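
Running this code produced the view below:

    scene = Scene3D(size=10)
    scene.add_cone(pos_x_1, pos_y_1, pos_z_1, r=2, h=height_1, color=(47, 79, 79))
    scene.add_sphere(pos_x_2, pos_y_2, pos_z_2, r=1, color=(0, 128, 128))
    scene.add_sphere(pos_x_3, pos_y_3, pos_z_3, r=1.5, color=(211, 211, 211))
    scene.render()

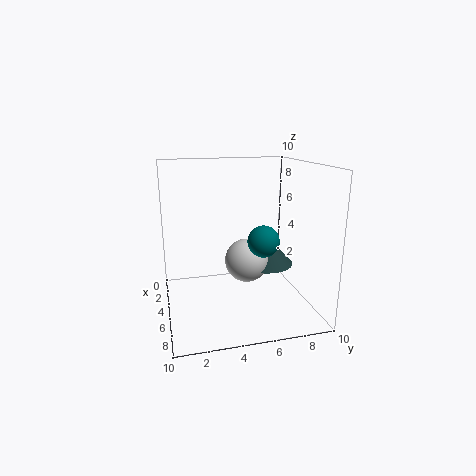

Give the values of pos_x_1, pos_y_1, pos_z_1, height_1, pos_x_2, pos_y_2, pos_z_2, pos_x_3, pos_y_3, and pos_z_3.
pos_x_1 = 5, pos_y_1 = 7, pos_z_1 = 3, height_1 = 2, pos_x_2 = 7.5, pos_y_2 = 6, pos_z_2 = 5.5, pos_x_3 = 5.5, pos_y_3 = 5.5, pos_z_3 = 3.5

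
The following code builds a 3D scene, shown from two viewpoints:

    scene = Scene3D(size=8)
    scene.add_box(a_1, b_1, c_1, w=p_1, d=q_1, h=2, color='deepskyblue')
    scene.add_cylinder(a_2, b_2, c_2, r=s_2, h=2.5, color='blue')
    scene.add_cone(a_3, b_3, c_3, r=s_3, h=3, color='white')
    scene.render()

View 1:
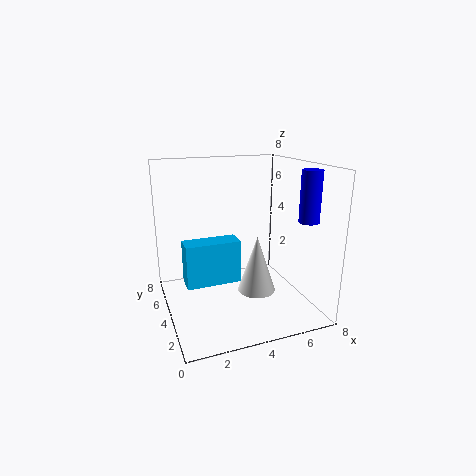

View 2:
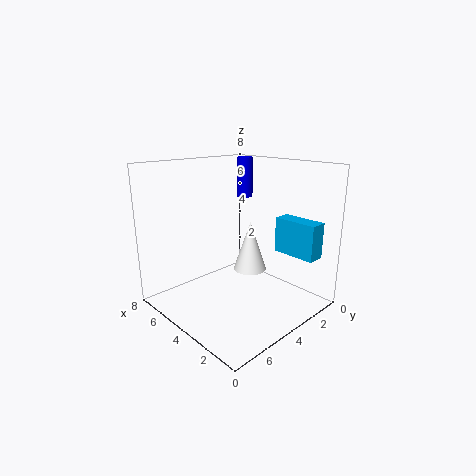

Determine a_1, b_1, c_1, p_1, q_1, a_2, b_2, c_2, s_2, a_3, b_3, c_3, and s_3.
a_1 = 0.5; b_1 = 1; c_1 = 3; p_1 = 2.5; q_1 = 1; a_2 = 6.5; b_2 = 1; c_2 = 5.5; s_2 = 0.5; a_3 = 4.5; b_3 = 2.5; c_3 = 1.5; s_3 = 1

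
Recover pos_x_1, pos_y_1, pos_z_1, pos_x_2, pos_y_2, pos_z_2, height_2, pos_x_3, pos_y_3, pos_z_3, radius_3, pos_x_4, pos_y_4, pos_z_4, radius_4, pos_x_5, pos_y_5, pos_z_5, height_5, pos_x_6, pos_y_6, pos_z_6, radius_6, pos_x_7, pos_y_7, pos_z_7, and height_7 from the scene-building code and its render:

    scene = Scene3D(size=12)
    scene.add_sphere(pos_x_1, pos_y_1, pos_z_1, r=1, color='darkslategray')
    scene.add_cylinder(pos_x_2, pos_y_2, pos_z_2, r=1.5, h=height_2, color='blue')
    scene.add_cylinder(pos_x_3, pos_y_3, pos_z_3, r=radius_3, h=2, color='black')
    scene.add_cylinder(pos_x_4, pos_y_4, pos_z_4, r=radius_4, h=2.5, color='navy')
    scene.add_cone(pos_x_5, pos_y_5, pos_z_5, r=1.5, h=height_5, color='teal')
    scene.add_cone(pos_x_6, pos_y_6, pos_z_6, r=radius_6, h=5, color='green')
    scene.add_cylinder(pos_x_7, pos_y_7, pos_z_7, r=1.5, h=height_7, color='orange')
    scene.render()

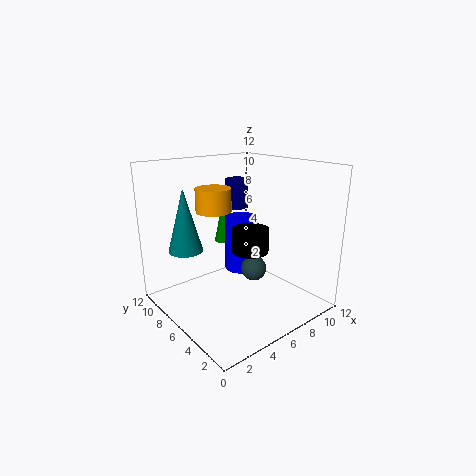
pos_x_1 = 6; pos_y_1 = 4; pos_z_1 = 4; pos_x_2 = 8; pos_y_2 = 8; pos_z_2 = 2; height_2 = 5; pos_x_3 = 6.5; pos_y_3 = 5; pos_z_3 = 5; radius_3 = 1.5; pos_x_4 = 7.5; pos_y_4 = 8; pos_z_4 = 8; radius_4 = 1; pos_x_5 = 3; pos_y_5 = 9.5; pos_z_5 = 4.5; height_5 = 5.5; pos_x_6 = 8; pos_y_6 = 10.5; pos_z_6 = 4; radius_6 = 1; pos_x_7 = 5; pos_y_7 = 8; pos_z_7 = 8; height_7 = 2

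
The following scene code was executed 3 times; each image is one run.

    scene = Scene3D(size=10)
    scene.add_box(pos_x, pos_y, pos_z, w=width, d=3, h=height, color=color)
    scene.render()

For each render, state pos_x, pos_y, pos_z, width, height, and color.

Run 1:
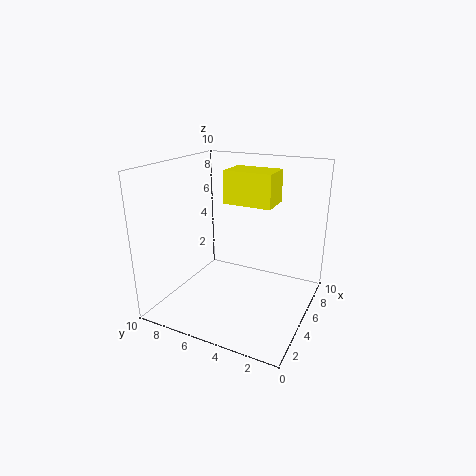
pos_x = 3; pos_y = 2; pos_z = 8; width = 2; height = 2; color = 'yellow'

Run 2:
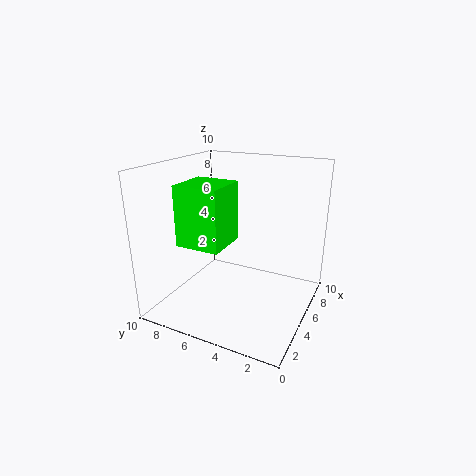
pos_x = 2; pos_y = 5; pos_z = 5; width = 3; height = 4; color = 'lime'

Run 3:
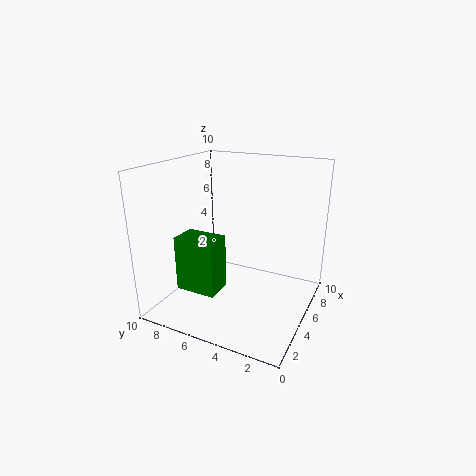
pos_x = 3; pos_y = 6; pos_z = 1; width = 2; height = 4; color = 'green'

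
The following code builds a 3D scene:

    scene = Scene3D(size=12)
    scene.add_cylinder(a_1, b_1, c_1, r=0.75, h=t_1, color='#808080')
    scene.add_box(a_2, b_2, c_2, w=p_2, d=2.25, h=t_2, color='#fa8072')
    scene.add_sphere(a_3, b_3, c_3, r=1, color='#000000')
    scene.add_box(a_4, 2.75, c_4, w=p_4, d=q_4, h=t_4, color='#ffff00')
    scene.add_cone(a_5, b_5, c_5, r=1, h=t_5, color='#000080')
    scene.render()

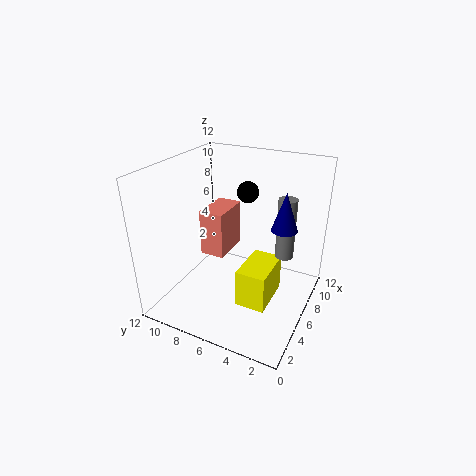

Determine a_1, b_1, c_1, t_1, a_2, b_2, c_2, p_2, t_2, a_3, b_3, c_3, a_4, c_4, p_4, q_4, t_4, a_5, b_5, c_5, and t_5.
a_1 = 7, b_1 = 2.25, c_1 = 4.75, t_1 = 5, a_2 = 6.75, b_2 = 8, c_2 = 3, p_2 = 3.75, t_2 = 4.25, a_3 = 10, b_3 = 7, c_3 = 8.5, a_4 = 4, c_4 = 0.75, p_4 = 4, q_4 = 2.5, t_4 = 3.25, a_5 = 5.75, b_5 = 2, c_5 = 7.75, t_5 = 3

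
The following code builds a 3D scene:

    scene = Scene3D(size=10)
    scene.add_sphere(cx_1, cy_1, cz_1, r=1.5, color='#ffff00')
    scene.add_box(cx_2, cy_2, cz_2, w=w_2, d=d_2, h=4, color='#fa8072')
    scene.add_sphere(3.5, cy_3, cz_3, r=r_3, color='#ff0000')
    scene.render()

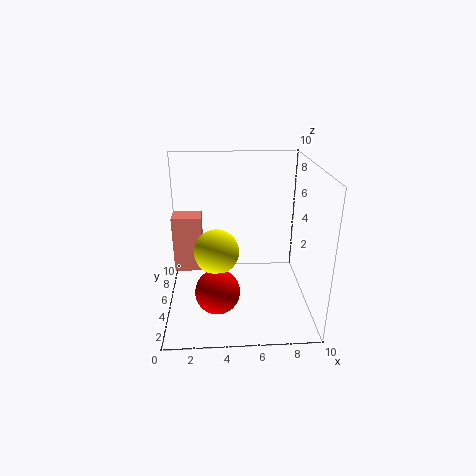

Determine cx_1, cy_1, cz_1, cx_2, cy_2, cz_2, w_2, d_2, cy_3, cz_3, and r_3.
cx_1 = 3.5; cy_1 = 4; cz_1 = 4.5; cx_2 = 0.5; cy_2 = 5; cz_2 = 2.5; w_2 = 2; d_2 = 1.5; cy_3 = 3; cz_3 = 2; r_3 = 1.5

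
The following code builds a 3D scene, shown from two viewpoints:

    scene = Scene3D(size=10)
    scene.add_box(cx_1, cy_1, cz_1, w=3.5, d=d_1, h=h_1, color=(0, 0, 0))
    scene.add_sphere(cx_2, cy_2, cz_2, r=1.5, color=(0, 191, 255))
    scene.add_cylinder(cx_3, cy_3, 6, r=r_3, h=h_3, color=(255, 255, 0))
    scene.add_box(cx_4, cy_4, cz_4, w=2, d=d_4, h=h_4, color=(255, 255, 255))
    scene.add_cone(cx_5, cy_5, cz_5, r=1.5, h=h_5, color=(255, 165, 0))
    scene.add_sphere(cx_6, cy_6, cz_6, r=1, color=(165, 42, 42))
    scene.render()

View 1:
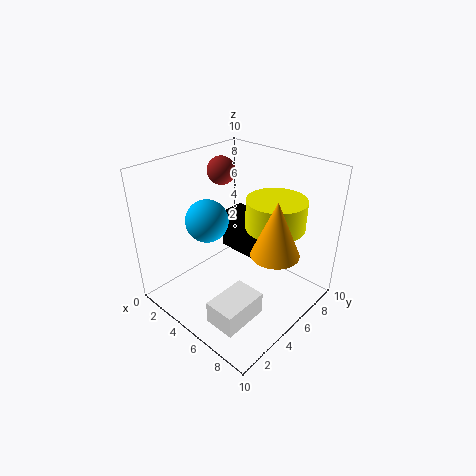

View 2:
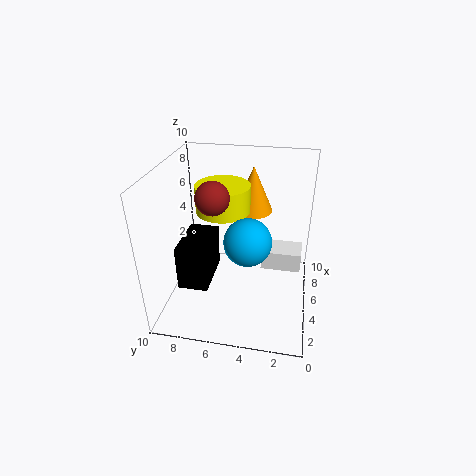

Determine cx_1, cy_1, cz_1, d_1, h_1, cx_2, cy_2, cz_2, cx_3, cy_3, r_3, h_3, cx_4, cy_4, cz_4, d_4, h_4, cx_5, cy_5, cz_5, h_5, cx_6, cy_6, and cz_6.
cx_1 = 2, cy_1 = 6.5, cz_1 = 2.5, d_1 = 2, h_1 = 3, cx_2 = 3, cy_2 = 4, cz_2 = 6, cx_3 = 7, cy_3 = 6.5, r_3 = 2, h_3 = 2, cx_4 = 6.5, cy_4 = 0.5, cz_4 = 1.5, d_4 = 3, h_4 = 1.5, cx_5 = 8.5, cy_5 = 4.5, cz_5 = 5.5, h_5 = 3.5, cx_6 = 2.5, cy_6 = 6, cz_6 = 9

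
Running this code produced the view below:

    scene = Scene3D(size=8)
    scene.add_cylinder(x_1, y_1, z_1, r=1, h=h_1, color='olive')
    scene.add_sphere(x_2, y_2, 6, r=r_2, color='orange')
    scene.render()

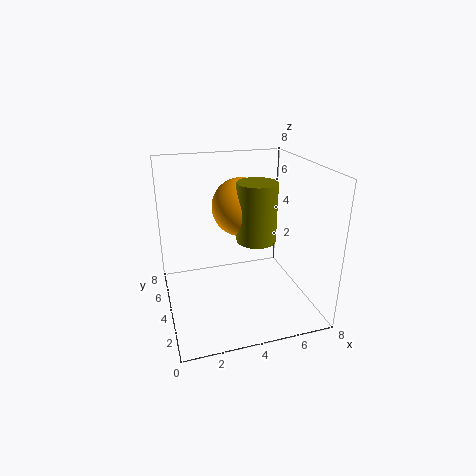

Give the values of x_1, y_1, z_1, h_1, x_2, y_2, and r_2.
x_1 = 4.5; y_1 = 2.5; z_1 = 4.5; h_1 = 3; x_2 = 4; y_2 = 3.5; r_2 = 1.5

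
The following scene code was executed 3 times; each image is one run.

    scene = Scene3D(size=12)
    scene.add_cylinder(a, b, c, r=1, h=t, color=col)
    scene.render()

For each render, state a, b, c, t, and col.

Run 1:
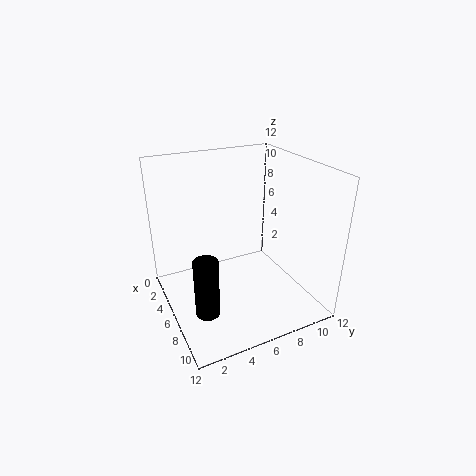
a = 7.5; b = 2.5; c = 0.5; t = 5; col = 'black'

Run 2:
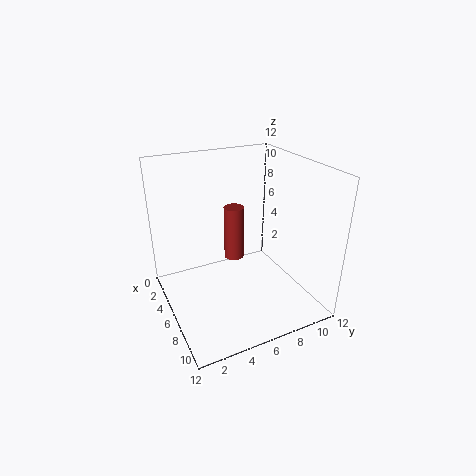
a = 1; b = 8; c = 1; t = 5.5; col = 'brown'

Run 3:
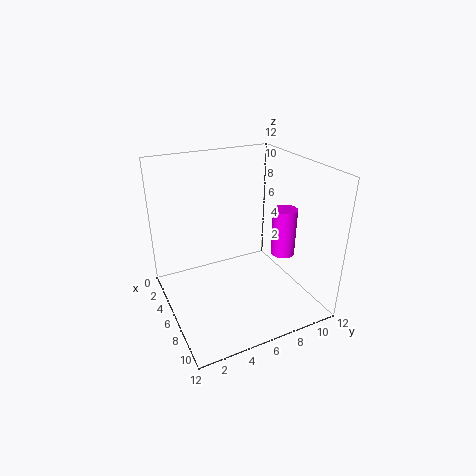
a = 7.5; b = 9.5; c = 4.5; t = 4; col = 'magenta'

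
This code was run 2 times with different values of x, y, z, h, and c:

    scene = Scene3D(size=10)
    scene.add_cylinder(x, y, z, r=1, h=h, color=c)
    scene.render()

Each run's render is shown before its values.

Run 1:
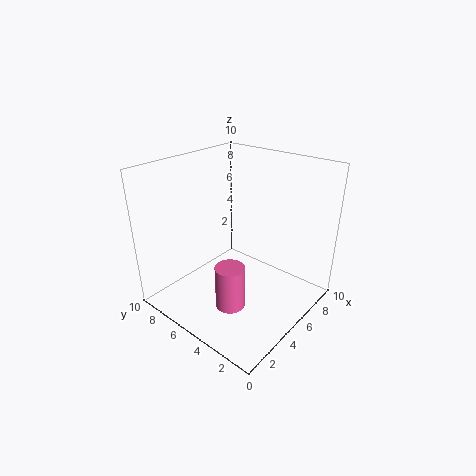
x = 3, y = 4, z = 1, h = 3, c = 'hotpink'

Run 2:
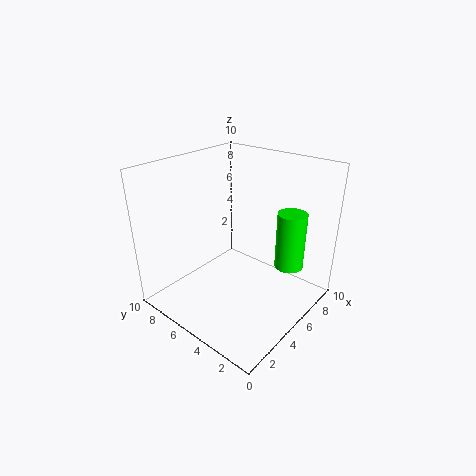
x = 7, y = 2, z = 3, h = 4, c = 'lime'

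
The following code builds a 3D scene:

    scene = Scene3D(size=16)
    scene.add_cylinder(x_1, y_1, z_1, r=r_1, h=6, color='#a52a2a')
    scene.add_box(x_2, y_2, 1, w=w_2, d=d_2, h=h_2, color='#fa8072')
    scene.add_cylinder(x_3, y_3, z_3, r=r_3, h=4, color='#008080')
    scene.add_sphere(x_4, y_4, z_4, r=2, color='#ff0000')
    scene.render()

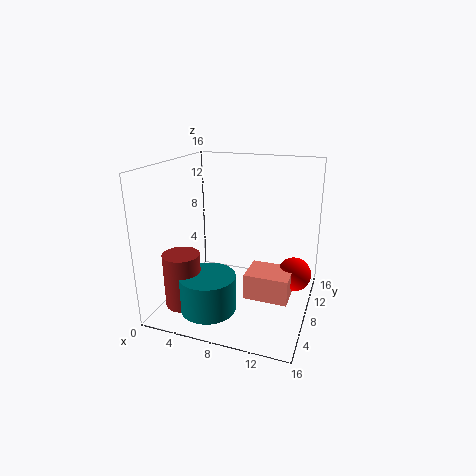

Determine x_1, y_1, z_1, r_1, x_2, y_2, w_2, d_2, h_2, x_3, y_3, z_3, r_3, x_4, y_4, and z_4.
x_1 = 3
y_1 = 4
z_1 = 1
r_1 = 2
x_2 = 9
y_2 = 7
w_2 = 5
d_2 = 4
h_2 = 3
x_3 = 6
y_3 = 4
z_3 = 1
r_3 = 3
x_4 = 14
y_4 = 11
z_4 = 3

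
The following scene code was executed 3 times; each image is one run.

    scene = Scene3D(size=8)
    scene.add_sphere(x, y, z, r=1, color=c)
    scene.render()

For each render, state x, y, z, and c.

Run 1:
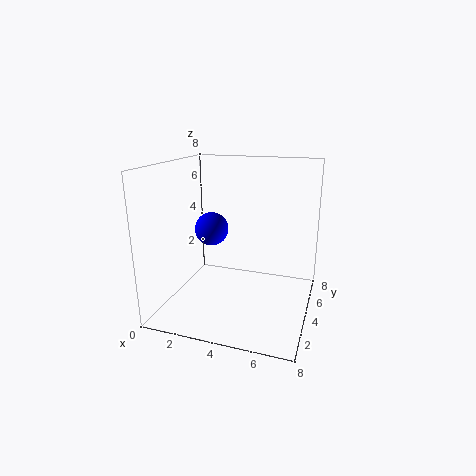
x = 2; y = 5; z = 4; c = 'blue'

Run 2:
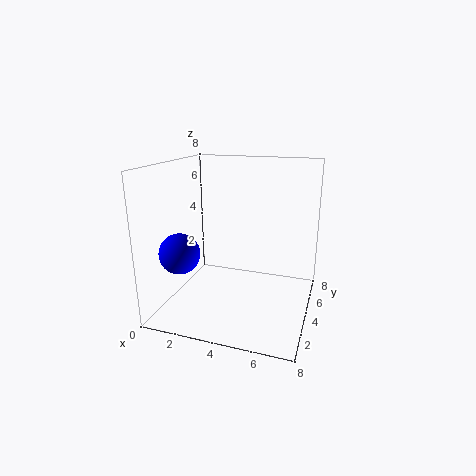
x = 2; y = 1; z = 4; c = 'blue'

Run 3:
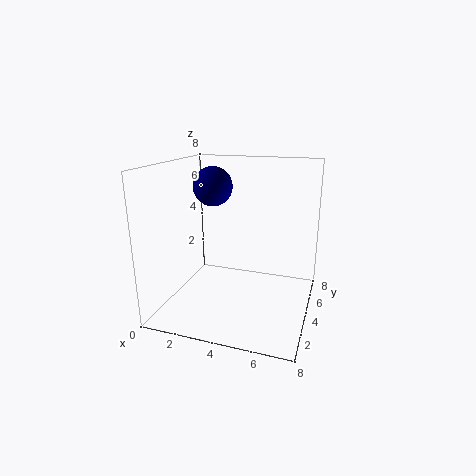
x = 3; y = 3; z = 7; c = 'navy'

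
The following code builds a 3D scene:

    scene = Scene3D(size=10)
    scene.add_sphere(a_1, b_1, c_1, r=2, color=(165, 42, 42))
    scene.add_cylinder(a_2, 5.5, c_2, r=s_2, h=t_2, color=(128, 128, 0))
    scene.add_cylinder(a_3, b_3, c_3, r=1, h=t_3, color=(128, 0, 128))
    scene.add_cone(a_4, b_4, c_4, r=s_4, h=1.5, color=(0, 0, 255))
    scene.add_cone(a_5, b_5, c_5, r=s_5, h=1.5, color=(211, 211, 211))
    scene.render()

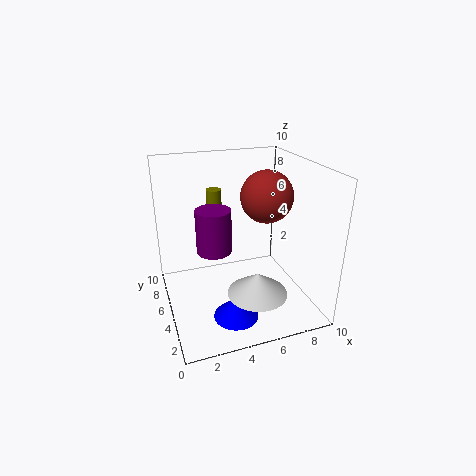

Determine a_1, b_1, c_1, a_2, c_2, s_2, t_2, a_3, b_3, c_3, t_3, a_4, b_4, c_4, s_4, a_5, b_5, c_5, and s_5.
a_1 = 8
b_1 = 7
c_1 = 7
a_2 = 3.5
c_2 = 6
s_2 = 0.5
t_2 = 2.5
a_3 = 2.5
b_3 = 2
c_3 = 6
t_3 = 2.5
a_4 = 4
b_4 = 2.5
c_4 = 0.5
s_4 = 1.5
a_5 = 5.5
b_5 = 2.5
c_5 = 2
s_5 = 2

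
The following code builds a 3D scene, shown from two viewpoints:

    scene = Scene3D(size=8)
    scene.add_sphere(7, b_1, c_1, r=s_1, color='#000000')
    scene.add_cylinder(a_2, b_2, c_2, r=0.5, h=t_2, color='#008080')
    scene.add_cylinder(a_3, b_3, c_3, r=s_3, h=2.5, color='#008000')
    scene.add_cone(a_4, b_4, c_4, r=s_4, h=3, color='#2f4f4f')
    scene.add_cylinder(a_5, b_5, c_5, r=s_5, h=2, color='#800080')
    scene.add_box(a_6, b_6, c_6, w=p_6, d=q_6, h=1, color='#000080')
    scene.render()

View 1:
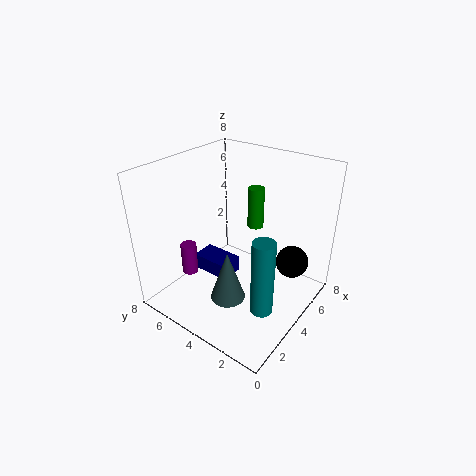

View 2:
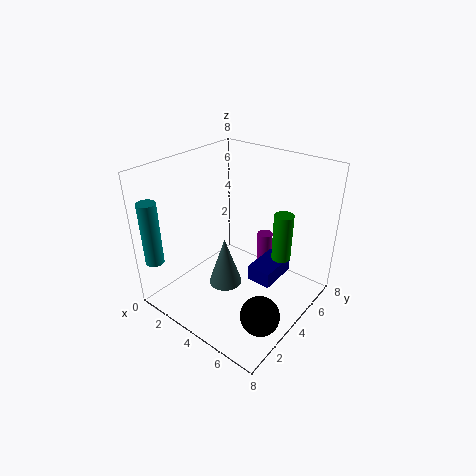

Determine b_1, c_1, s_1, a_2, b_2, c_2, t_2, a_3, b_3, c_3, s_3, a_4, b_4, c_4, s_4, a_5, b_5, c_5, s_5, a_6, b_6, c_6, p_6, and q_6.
b_1 = 2
c_1 = 1.5
s_1 = 1
a_2 = 1
b_2 = 0.5
c_2 = 3
t_2 = 3.5
a_3 = 6.5
b_3 = 4.5
c_3 = 3.5
s_3 = 0.5
a_4 = 3
b_4 = 4
c_4 = 0.5
s_4 = 1
a_5 = 3.5
b_5 = 7.5
c_5 = 0.5
s_5 = 0.5
a_6 = 4
b_6 = 5
c_6 = 0.5
p_6 = 1.5
q_6 = 2.5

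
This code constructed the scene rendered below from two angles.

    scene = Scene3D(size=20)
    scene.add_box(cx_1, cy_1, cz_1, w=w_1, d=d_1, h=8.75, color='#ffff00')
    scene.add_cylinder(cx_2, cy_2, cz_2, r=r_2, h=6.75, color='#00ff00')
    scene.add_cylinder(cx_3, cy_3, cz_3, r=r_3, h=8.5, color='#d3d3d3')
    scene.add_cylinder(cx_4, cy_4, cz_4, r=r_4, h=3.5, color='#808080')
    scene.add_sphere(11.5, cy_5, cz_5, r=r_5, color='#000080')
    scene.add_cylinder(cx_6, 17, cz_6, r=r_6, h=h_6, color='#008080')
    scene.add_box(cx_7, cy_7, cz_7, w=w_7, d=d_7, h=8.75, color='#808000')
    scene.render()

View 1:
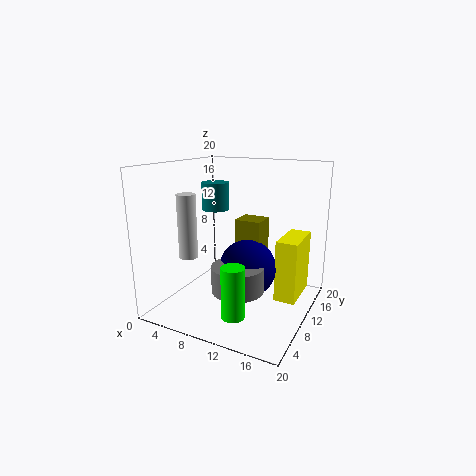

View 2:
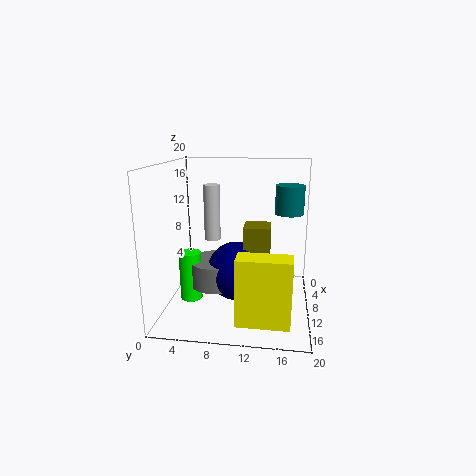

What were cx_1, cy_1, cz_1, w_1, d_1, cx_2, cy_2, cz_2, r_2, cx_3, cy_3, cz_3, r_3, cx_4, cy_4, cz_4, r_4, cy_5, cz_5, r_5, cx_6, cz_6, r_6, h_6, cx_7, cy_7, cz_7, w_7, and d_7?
cx_1 = 15.25
cy_1 = 10.75
cz_1 = 1.25
w_1 = 3
d_1 = 6.75
cx_2 = 12.5
cy_2 = 3.75
cz_2 = 1.75
r_2 = 1.5
cx_3 = 5
cy_3 = 5.25
cz_3 = 8
r_3 = 1.25
cx_4 = 11.5
cy_4 = 7
cz_4 = 3.75
r_4 = 3.5
cy_5 = 10
cz_5 = 5.75
r_5 = 4
cx_6 = 2.25
cz_6 = 11.75
r_6 = 2.25
h_6 = 4.5
cx_7 = 9
cy_7 = 11
cz_7 = 3.5
w_7 = 3.75
d_7 = 3.5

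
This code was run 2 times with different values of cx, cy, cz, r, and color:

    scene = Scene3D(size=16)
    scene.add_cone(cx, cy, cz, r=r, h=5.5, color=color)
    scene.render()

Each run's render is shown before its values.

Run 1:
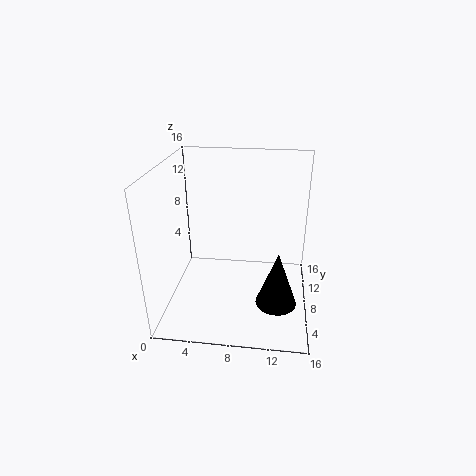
cx = 12.5; cy = 2.5; cz = 4; r = 2; color = 'black'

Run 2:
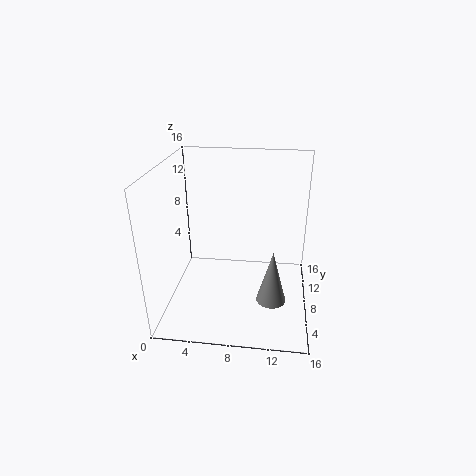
cx = 12; cy = 3.5; cz = 3.5; r = 1.5; color = 'gray'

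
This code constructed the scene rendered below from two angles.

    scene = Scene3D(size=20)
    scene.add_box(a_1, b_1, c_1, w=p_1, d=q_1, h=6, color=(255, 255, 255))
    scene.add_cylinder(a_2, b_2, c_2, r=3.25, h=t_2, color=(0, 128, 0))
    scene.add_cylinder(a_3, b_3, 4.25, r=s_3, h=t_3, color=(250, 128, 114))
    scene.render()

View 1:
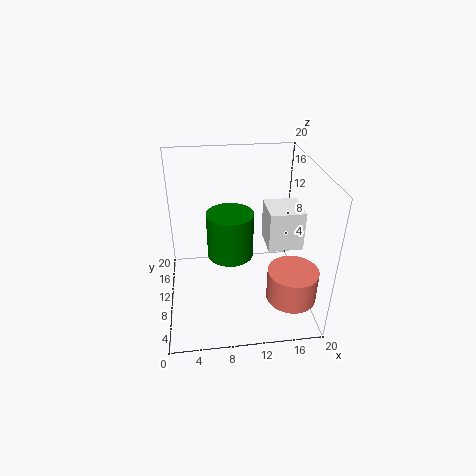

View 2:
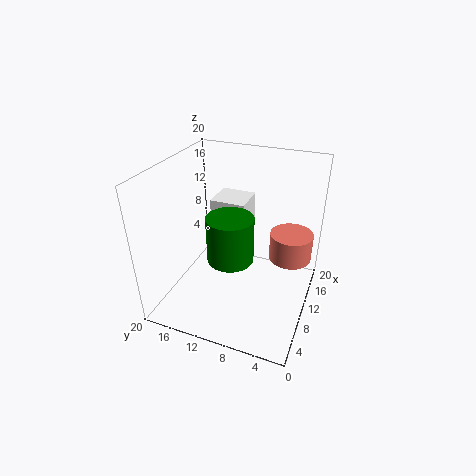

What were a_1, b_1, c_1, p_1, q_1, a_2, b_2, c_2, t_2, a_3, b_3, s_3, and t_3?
a_1 = 14.75
b_1 = 11
c_1 = 6.5
p_1 = 5.25
q_1 = 5.5
a_2 = 9
b_2 = 10.75
c_2 = 7
t_2 = 6.5
a_3 = 16.25
b_3 = 3.75
s_3 = 3.25
t_3 = 4.25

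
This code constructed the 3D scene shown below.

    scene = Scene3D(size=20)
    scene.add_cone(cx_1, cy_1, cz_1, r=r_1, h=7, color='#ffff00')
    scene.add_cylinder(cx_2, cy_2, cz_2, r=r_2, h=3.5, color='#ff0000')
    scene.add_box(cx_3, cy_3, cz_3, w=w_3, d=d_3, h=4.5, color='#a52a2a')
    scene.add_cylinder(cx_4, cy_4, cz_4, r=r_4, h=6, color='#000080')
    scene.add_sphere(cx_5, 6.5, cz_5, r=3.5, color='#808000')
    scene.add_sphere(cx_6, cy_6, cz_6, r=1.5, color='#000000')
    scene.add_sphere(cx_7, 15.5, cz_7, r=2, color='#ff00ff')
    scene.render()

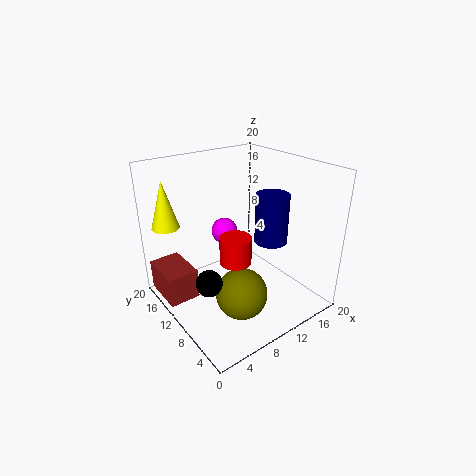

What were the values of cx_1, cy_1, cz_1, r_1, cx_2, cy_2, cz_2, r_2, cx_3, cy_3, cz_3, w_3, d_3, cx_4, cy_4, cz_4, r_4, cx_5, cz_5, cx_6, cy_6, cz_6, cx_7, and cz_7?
cx_1 = 3
cy_1 = 18
cz_1 = 10.5
r_1 = 2
cx_2 = 7
cy_2 = 6.5
cz_2 = 9
r_2 = 2
cx_3 = 0.5
cy_3 = 13
cz_3 = 0.5
w_3 = 4.5
d_3 = 6.5
cx_4 = 10.5
cy_4 = 4
cz_4 = 12
r_4 = 2
cx_5 = 8
cz_5 = 3.5
cx_6 = 1.5
cy_6 = 4
cz_6 = 9.5
cx_7 = 11.5
cz_7 = 8.5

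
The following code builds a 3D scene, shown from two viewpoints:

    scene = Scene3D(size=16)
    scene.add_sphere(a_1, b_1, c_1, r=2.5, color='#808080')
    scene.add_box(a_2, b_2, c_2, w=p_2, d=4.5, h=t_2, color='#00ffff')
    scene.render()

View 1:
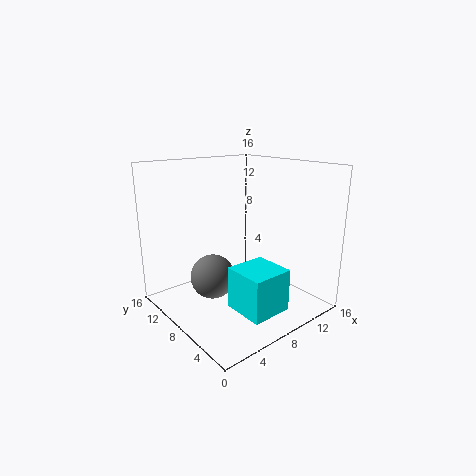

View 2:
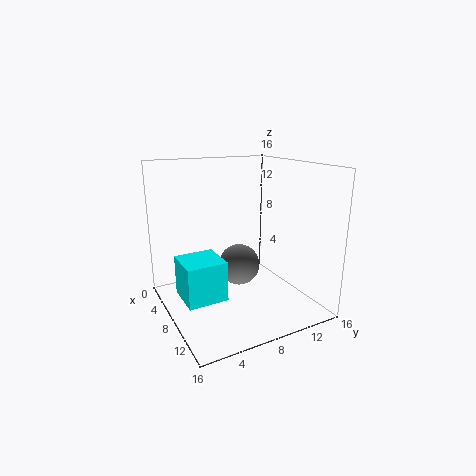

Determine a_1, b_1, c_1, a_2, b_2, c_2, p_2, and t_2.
a_1 = 5.5
b_1 = 9.5
c_1 = 3.5
a_2 = 5
b_2 = 1.5
c_2 = 1.5
p_2 = 4.5
t_2 = 4.5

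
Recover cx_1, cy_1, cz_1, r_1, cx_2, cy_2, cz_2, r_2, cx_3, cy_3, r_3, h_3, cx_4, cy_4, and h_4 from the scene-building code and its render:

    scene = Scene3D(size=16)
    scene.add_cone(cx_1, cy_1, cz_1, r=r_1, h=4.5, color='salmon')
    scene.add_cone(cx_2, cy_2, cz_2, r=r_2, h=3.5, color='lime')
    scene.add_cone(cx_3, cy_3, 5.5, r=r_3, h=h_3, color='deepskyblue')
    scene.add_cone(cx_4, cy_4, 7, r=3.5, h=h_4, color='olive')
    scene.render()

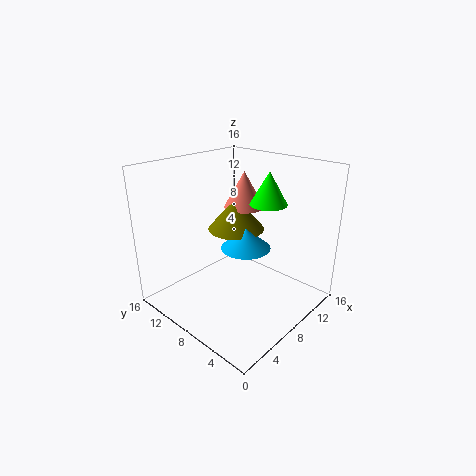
cx_1 = 13
cy_1 = 11.5
cz_1 = 9.5
r_1 = 2.5
cx_2 = 10
cy_2 = 5.5
cz_2 = 12
r_2 = 2
cx_3 = 10.5
cy_3 = 9
r_3 = 3
h_3 = 2.5
cx_4 = 11.5
cy_4 = 11.5
h_4 = 4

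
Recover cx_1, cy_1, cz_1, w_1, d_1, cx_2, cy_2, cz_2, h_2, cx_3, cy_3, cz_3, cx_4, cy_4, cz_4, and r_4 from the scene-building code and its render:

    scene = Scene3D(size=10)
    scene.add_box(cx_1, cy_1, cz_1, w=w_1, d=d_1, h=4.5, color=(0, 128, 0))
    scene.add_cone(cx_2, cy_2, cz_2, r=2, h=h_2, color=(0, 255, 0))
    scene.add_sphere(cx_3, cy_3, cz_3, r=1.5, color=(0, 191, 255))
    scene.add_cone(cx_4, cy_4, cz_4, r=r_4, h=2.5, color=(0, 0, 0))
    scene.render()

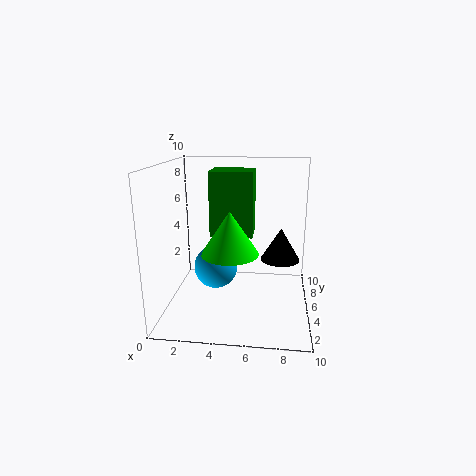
cx_1 = 3, cy_1 = 5, cz_1 = 5, w_1 = 3, d_1 = 2.5, cx_2 = 4.5, cy_2 = 4.5, cz_2 = 4, h_2 = 3, cx_3 = 3.5, cy_3 = 4.5, cz_3 = 3, cx_4 = 8, cy_4 = 7.5, cz_4 = 2.5, r_4 = 1.5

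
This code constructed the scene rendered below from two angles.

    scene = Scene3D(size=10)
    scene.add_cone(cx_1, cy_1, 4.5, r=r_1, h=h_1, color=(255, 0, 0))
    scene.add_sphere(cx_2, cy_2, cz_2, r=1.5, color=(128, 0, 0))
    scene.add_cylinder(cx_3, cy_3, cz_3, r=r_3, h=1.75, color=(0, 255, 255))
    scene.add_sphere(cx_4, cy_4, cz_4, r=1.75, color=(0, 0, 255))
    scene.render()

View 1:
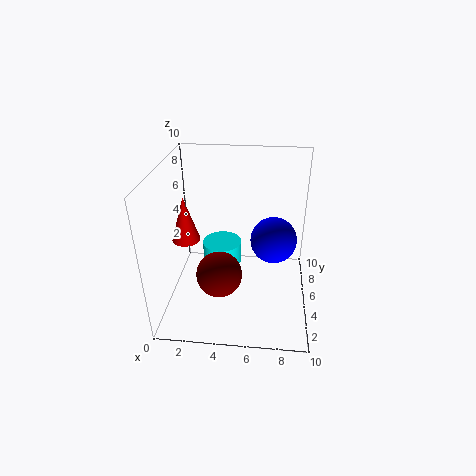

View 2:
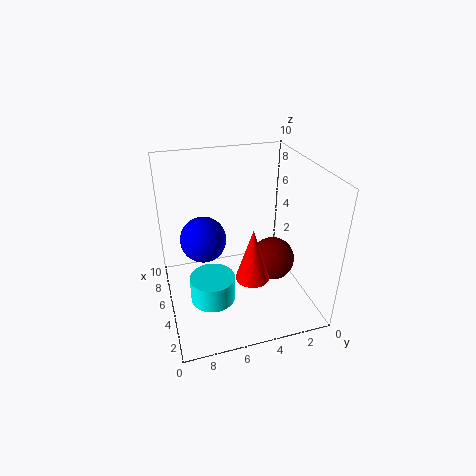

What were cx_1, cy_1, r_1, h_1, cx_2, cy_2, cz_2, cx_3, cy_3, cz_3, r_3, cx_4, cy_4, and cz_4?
cx_1 = 1.25; cy_1 = 5.25; r_1 = 1; h_1 = 3.25; cx_2 = 4; cy_2 = 2.75; cz_2 = 3.5; cx_3 = 3.5; cy_3 = 7.25; cz_3 = 1.5; r_3 = 1.5; cx_4 = 7.5; cy_4 = 7; cz_4 = 3.75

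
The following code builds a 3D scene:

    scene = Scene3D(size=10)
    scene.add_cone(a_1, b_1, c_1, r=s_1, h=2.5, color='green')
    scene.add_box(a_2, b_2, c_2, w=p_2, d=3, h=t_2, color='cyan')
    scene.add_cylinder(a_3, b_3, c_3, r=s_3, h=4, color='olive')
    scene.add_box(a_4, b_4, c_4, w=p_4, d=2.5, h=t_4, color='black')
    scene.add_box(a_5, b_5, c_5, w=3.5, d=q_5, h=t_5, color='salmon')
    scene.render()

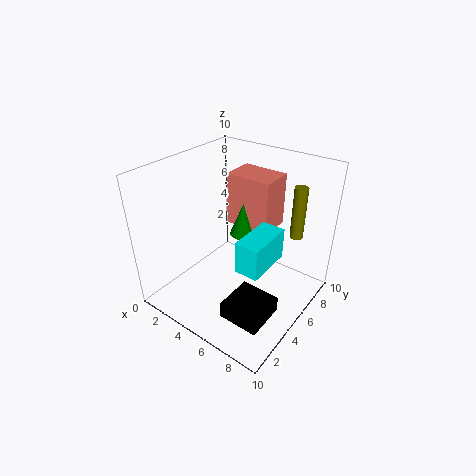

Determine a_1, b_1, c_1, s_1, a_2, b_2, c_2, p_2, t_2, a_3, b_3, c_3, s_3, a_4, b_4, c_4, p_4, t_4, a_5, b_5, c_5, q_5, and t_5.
a_1 = 4; b_1 = 7; c_1 = 4; s_1 = 1; a_2 = 7; b_2 = 2; c_2 = 5; p_2 = 1.5; t_2 = 2; a_3 = 7.5; b_3 = 9; c_3 = 4; s_3 = 0.5; a_4 = 7; b_4 = 0.5; c_4 = 2.5; p_4 = 2.5; t_4 = 1; a_5 = 2.5; b_5 = 7; c_5 = 4.5; q_5 = 2.5; t_5 = 4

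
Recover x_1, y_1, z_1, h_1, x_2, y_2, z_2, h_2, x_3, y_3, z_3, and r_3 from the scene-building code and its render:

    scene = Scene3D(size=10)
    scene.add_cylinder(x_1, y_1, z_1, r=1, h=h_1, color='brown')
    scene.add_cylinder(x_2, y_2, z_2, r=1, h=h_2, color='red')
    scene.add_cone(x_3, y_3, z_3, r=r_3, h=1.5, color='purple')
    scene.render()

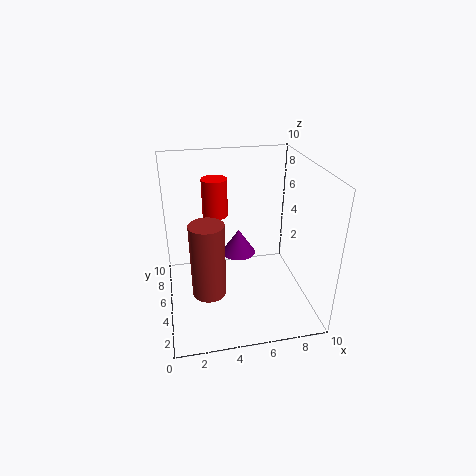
x_1 = 2.5
y_1 = 1.5
z_1 = 3.5
h_1 = 4.5
x_2 = 4
y_2 = 9
z_2 = 5
h_2 = 3
x_3 = 4.5
y_3 = 2.5
z_3 = 5.5
r_3 = 1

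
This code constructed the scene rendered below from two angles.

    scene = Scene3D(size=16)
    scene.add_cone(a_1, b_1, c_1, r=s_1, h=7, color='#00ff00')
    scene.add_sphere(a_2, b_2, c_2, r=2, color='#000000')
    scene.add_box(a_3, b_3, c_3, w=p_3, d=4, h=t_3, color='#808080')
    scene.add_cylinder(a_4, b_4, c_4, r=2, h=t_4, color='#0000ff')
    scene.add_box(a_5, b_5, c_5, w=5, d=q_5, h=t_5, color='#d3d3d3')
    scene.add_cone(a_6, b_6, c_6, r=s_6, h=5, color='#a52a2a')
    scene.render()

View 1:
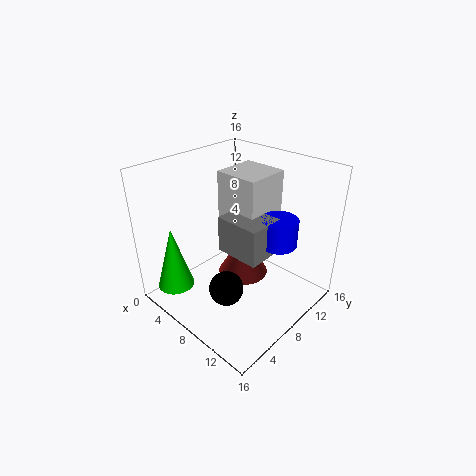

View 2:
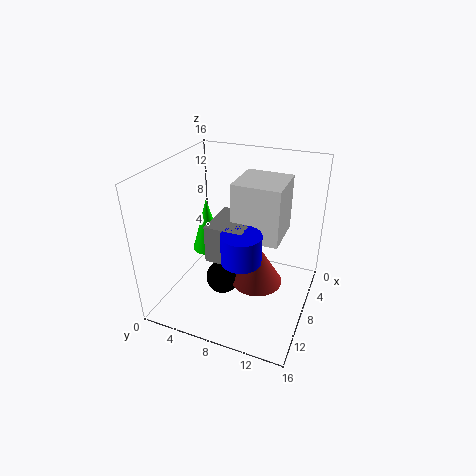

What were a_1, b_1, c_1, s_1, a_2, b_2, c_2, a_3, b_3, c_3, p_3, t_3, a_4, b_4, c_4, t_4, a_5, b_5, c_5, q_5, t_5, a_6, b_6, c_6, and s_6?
a_1 = 4; b_1 = 2; c_1 = 3; s_1 = 2; a_2 = 8; b_2 = 6; c_2 = 2; a_3 = 7; b_3 = 6; c_3 = 7; p_3 = 5; t_3 = 4; a_4 = 12; b_4 = 10; c_4 = 8; t_4 = 3; a_5 = 5; b_5 = 8; c_5 = 9; q_5 = 5; t_5 = 6; a_6 = 7; b_6 = 10; c_6 = 2; s_6 = 3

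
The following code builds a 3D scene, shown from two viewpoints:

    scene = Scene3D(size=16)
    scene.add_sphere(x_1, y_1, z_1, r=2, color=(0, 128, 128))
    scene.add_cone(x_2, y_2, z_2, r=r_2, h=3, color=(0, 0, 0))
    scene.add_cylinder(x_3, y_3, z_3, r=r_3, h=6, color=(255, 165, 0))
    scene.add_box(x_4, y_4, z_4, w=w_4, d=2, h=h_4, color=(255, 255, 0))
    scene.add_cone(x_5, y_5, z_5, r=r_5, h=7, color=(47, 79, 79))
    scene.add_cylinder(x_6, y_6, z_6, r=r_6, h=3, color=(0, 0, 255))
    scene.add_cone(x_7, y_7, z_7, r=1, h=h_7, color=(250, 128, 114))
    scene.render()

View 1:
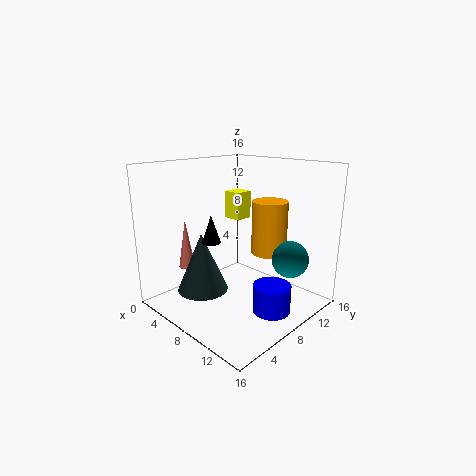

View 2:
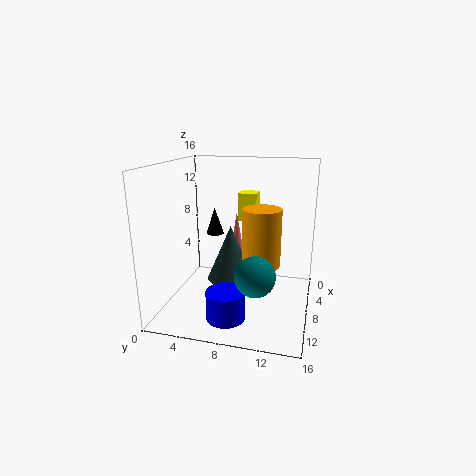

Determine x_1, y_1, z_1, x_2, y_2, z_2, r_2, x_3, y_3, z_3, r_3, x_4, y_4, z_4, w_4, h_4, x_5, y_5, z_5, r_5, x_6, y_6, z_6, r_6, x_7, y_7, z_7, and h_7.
x_1 = 13, y_1 = 11, z_1 = 6, x_2 = 7, y_2 = 5, z_2 = 8, r_2 = 1, x_3 = 10, y_3 = 11, z_3 = 6, r_3 = 2, x_4 = 6, y_4 = 8, z_4 = 10, w_4 = 2, h_4 = 3, x_5 = 4, y_5 = 6, z_5 = 1, r_5 = 3, x_6 = 13, y_6 = 8, z_6 = 1, r_6 = 2, x_7 = 1, y_7 = 6, z_7 = 3, h_7 = 6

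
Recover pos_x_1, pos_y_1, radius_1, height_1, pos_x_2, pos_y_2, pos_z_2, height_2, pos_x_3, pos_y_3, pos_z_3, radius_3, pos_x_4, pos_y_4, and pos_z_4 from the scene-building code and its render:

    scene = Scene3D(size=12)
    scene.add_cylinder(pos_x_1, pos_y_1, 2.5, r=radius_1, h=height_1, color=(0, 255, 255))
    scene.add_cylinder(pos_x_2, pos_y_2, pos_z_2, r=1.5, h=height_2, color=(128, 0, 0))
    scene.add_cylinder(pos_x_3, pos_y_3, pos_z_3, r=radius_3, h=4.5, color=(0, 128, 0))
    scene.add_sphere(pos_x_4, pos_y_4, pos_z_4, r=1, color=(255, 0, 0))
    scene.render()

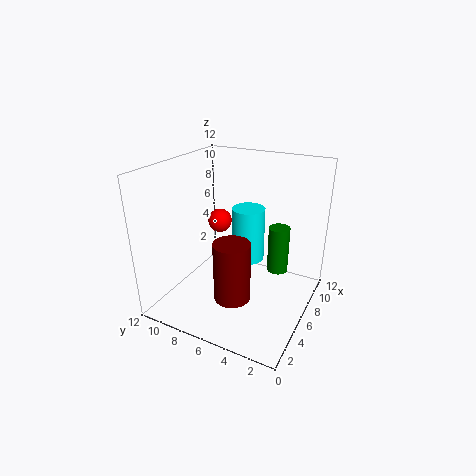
pos_x_1 = 9; pos_y_1 = 6.5; radius_1 = 1.5; height_1 = 5; pos_x_2 = 4; pos_y_2 = 5.5; pos_z_2 = 1.5; height_2 = 5; pos_x_3 = 10.5; pos_y_3 = 4; pos_z_3 = 1; radius_3 = 1; pos_x_4 = 6.5; pos_y_4 = 8; pos_z_4 = 7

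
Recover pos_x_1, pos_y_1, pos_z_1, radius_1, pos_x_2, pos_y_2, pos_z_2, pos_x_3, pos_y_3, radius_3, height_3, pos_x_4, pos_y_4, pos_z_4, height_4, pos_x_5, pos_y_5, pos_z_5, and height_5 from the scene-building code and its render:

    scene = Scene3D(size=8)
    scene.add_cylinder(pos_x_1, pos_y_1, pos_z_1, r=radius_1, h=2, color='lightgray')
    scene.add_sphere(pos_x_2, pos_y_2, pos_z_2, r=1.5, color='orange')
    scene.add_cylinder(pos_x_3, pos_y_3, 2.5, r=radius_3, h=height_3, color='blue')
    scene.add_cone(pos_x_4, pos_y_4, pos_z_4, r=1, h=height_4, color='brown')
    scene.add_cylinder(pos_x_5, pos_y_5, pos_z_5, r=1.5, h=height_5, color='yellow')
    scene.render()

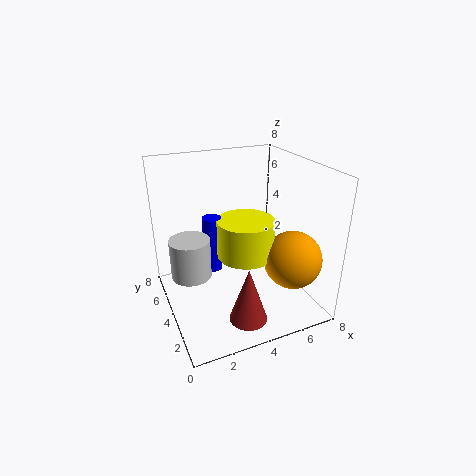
pos_x_1 = 1
pos_y_1 = 3
pos_z_1 = 3
radius_1 = 1
pos_x_2 = 6
pos_y_2 = 1.5
pos_z_2 = 3.5
pos_x_3 = 2.5
pos_y_3 = 4
radius_3 = 0.5
height_3 = 3
pos_x_4 = 3.5
pos_y_4 = 1.5
pos_z_4 = 0.5
height_4 = 3
pos_x_5 = 4
pos_y_5 = 3
pos_z_5 = 3.5
height_5 = 2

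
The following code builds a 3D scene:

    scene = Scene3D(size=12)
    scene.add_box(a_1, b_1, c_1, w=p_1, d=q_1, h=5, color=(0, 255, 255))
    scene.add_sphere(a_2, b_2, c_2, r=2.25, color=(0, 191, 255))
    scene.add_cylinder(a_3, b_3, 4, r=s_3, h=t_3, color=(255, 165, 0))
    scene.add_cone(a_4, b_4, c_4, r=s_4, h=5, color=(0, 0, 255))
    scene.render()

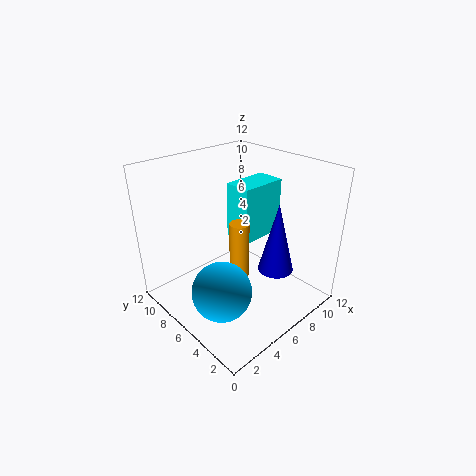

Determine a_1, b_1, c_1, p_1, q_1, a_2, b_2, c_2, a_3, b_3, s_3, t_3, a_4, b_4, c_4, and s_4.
a_1 = 7.25, b_1 = 6.25, c_1 = 4.75, p_1 = 4.25, q_1 = 2.5, a_2 = 2.25, b_2 = 3.75, c_2 = 3.75, a_3 = 4.5, b_3 = 4.25, s_3 = 0.75, t_3 = 4.5, a_4 = 5.25, b_4 = 1.25, c_4 = 5.75, s_4 = 1.25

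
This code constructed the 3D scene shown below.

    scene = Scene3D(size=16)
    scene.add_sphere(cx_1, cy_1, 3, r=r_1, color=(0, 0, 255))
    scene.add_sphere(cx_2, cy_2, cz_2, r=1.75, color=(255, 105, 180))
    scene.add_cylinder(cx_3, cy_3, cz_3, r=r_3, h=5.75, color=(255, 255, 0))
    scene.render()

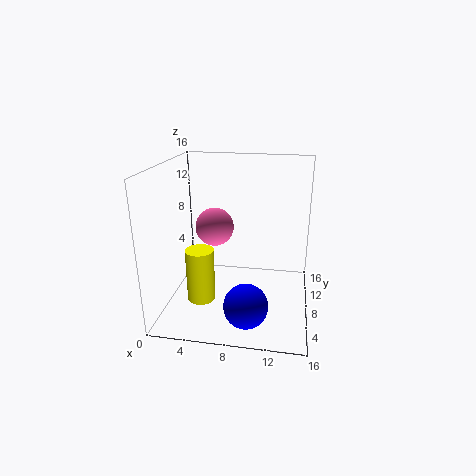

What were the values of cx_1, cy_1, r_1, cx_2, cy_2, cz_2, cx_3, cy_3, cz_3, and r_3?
cx_1 = 9.75
cy_1 = 2.5
r_1 = 2.25
cx_2 = 6.75
cy_2 = 2.75
cz_2 = 11.25
cx_3 = 4.5
cy_3 = 4.75
cz_3 = 2
r_3 = 1.5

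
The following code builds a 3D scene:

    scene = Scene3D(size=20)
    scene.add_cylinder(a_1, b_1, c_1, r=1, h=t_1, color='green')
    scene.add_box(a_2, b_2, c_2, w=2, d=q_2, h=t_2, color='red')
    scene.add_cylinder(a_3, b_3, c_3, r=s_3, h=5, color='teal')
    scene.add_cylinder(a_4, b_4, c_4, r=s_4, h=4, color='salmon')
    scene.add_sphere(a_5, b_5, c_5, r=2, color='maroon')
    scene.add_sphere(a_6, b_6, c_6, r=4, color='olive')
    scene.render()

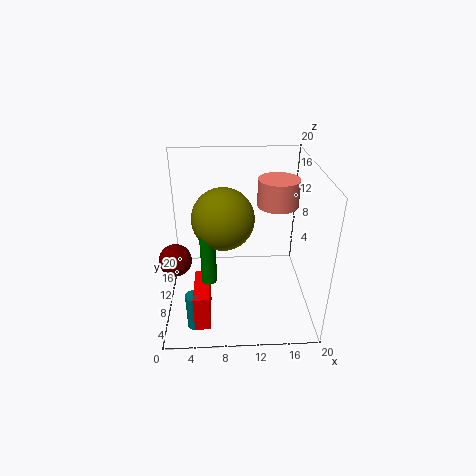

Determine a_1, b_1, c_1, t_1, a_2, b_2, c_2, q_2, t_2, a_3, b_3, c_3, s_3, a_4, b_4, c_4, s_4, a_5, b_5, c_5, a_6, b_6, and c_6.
a_1 = 6; b_1 = 6; c_1 = 6; t_1 = 9; a_2 = 4; b_2 = 2; c_2 = 1; q_2 = 6; t_2 = 5; a_3 = 4; b_3 = 3; c_3 = 1; s_3 = 1; a_4 = 16; b_4 = 14; c_4 = 13; s_4 = 3; a_5 = 2; b_5 = 5; c_5 = 10; a_6 = 8; b_6 = 8; c_6 = 14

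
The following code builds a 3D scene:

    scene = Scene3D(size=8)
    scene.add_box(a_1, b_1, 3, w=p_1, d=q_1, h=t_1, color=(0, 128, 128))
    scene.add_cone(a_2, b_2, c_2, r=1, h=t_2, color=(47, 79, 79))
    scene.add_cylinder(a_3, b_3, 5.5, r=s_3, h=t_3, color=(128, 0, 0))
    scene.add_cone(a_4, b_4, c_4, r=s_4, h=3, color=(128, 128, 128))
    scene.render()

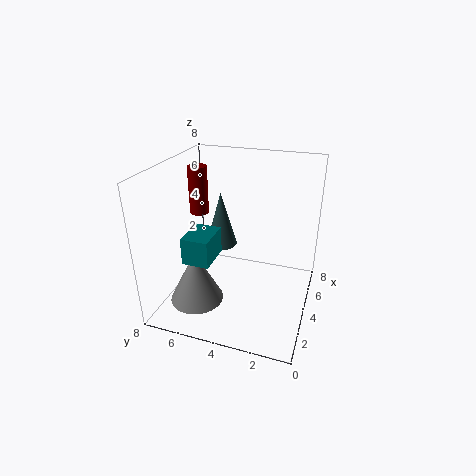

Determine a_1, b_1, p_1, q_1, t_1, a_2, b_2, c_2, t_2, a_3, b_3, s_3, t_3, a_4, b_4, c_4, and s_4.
a_1 = 2; b_1 = 5; p_1 = 2; q_1 = 1.5; t_1 = 1.5; a_2 = 6.5; b_2 = 6; c_2 = 2; t_2 = 3.5; a_3 = 3.5; b_3 = 6; s_3 = 0.5; t_3 = 2.5; a_4 = 2.5; b_4 = 6; c_4 = 0.5; s_4 = 1.5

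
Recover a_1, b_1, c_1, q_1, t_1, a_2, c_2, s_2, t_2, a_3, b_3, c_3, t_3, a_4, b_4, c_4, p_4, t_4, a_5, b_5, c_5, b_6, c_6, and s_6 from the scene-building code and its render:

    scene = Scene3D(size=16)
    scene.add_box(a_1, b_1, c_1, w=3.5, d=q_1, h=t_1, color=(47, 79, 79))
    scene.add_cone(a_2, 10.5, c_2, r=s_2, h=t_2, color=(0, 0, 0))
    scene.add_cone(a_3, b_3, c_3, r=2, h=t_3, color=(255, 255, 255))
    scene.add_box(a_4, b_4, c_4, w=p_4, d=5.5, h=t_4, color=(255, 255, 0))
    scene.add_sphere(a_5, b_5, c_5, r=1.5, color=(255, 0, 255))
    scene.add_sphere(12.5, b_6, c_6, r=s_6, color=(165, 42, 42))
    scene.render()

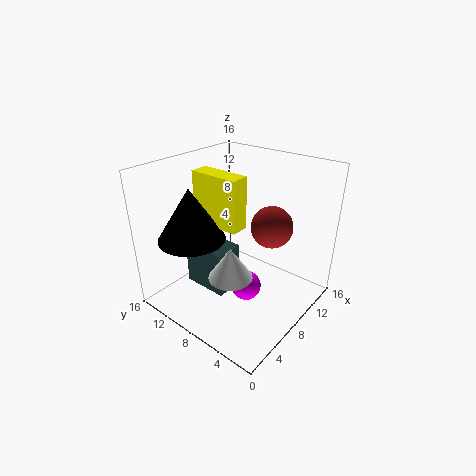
a_1 = 6, b_1 = 9, c_1 = 0.5, q_1 = 5.5, t_1 = 5.5, a_2 = 3.5, c_2 = 9, s_2 = 3.5, t_2 = 5.5, a_3 = 2, b_3 = 4, c_3 = 8, t_3 = 3, a_4 = 5.5, b_4 = 6.5, c_4 = 10, p_4 = 2, t_4 = 5.5, a_5 = 5, b_5 = 4.5, c_5 = 5, b_6 = 6.5, c_6 = 8, s_6 = 2.5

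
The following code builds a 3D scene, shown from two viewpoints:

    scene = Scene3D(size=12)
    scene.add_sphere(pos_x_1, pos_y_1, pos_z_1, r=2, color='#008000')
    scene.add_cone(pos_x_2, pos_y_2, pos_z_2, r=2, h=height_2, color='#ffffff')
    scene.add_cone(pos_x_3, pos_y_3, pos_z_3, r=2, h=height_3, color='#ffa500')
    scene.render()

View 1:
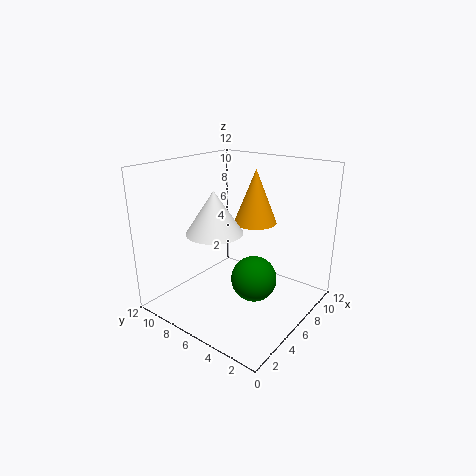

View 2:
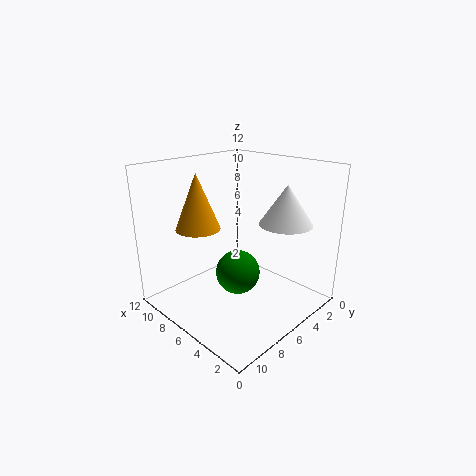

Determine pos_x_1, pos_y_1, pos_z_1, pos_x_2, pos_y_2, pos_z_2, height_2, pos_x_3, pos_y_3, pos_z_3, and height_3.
pos_x_1 = 7
pos_y_1 = 5
pos_z_1 = 2
pos_x_2 = 2
pos_y_2 = 5
pos_z_2 = 8
height_2 = 3
pos_x_3 = 10
pos_y_3 = 7
pos_z_3 = 6
height_3 = 5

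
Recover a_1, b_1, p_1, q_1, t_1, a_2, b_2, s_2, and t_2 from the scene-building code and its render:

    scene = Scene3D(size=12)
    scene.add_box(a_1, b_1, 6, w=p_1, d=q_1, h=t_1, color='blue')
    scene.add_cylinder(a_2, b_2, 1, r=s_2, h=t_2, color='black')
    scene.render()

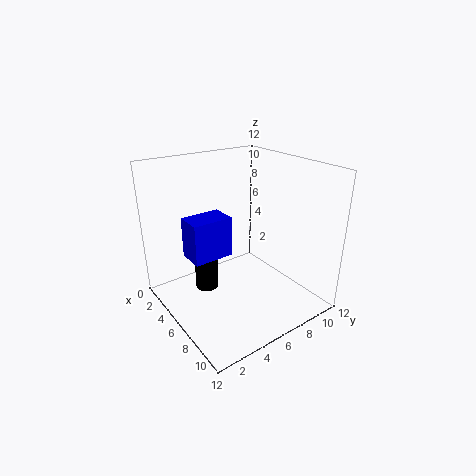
a_1 = 6; b_1 = 1; p_1 = 2; q_1 = 3; t_1 = 3; a_2 = 4; b_2 = 4; s_2 = 1; t_2 = 5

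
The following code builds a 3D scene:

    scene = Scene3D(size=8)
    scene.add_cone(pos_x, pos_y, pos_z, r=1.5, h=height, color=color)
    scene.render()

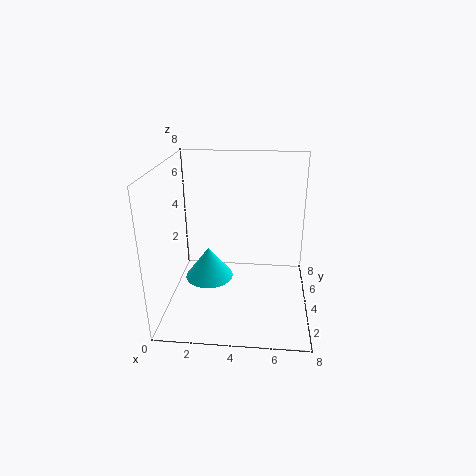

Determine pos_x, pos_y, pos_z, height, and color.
pos_x = 2
pos_y = 5.5
pos_z = 0.5
height = 2
color = 'cyan'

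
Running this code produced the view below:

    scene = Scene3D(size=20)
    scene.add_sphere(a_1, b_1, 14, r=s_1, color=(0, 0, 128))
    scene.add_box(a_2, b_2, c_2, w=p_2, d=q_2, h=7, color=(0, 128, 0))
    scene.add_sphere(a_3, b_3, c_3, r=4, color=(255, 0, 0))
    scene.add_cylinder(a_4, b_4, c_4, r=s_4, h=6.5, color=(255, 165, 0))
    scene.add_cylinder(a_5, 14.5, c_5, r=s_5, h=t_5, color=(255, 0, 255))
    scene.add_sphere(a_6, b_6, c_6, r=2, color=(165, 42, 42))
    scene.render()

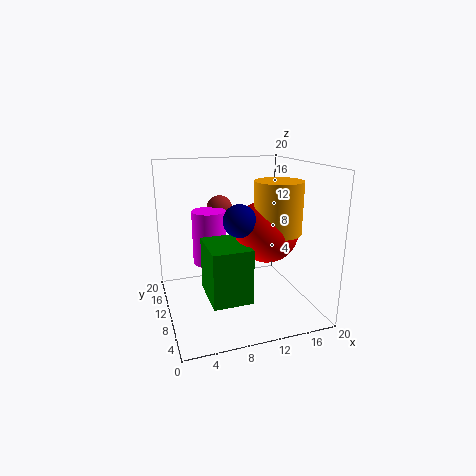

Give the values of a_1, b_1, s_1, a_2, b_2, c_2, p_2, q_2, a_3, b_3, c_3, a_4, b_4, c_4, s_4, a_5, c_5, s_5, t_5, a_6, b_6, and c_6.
a_1 = 8.5; b_1 = 5; s_1 = 2; a_2 = 4.5; b_2 = 2.5; c_2 = 4; p_2 = 5; q_2 = 6.5; a_3 = 12.5; b_3 = 6; c_3 = 12; a_4 = 13.5; b_4 = 5; c_4 = 12; s_4 = 3; a_5 = 7; c_5 = 5; s_5 = 2.5; t_5 = 8; a_6 = 9.5; b_6 = 17.5; c_6 = 12.5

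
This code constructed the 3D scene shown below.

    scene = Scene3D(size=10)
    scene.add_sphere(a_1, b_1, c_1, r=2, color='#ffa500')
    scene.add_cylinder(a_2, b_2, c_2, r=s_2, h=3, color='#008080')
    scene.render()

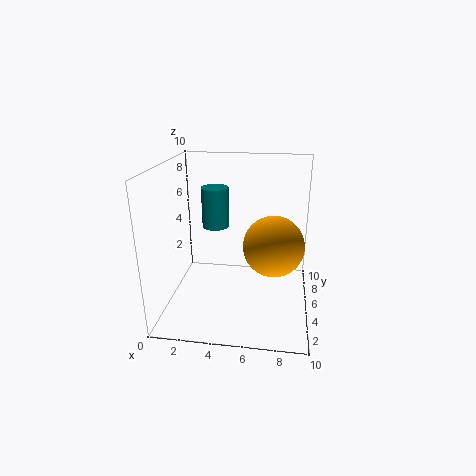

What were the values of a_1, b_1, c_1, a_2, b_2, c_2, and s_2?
a_1 = 7.5, b_1 = 4, c_1 = 5, a_2 = 3, b_2 = 7, c_2 = 5, s_2 = 1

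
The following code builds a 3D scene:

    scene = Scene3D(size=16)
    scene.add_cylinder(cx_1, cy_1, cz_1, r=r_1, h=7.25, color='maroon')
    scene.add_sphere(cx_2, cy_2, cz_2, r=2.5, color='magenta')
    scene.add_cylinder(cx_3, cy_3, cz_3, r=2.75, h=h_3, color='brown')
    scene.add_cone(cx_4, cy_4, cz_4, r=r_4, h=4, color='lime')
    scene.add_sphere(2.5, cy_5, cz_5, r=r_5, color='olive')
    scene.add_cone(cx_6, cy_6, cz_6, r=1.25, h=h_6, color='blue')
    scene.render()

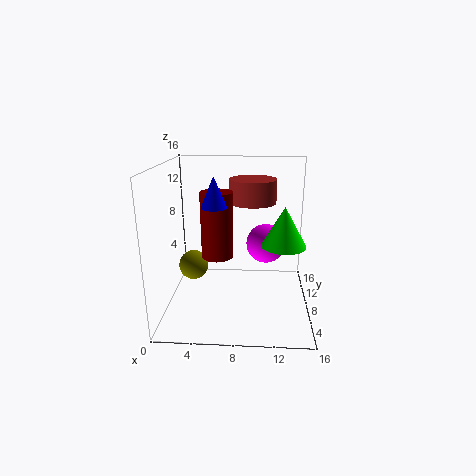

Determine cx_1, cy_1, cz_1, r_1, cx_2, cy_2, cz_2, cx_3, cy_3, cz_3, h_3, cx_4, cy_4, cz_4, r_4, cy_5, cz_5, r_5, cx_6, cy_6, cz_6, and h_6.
cx_1 = 5.75, cy_1 = 7.5, cz_1 = 6, r_1 = 1.75, cx_2 = 11.25, cy_2 = 13.5, cz_2 = 5.25, cx_3 = 9.5, cy_3 = 11.25, cz_3 = 11.25, h_3 = 2.75, cx_4 = 12.75, cy_4 = 4.75, cz_4 = 8.5, r_4 = 2.25, cy_5 = 9.75, cz_5 = 3.75, r_5 = 1.75, cx_6 = 6, cy_6 = 4, cz_6 = 12.5, h_6 = 3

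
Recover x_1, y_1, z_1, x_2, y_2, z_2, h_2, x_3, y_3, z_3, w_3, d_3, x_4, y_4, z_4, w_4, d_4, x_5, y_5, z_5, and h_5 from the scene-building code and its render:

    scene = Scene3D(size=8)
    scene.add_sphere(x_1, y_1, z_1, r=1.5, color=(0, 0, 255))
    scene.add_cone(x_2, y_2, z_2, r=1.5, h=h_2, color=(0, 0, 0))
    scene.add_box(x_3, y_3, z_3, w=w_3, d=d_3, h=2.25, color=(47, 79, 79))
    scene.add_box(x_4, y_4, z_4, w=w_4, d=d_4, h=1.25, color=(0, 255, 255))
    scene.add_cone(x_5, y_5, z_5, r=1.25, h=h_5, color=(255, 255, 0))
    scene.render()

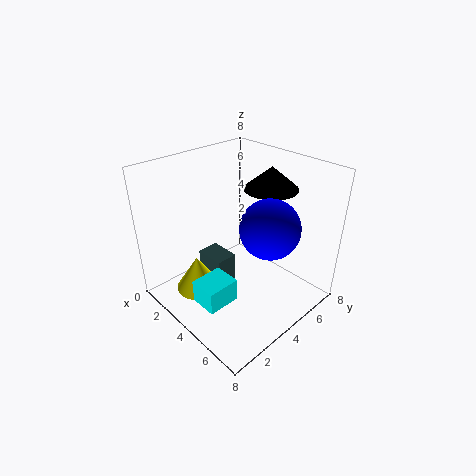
x_1 = 6.25; y_1 = 4; z_1 = 5.5; x_2 = 4.5; y_2 = 6; z_2 = 6.5; h_2 = 1.25; x_3 = 2; y_3 = 2.75; z_3 = 0.5; w_3 = 1.75; d_3 = 1.25; x_4 = 4; y_4 = 0.75; z_4 = 1.5; w_4 = 1.5; d_4 = 1.75; x_5 = 2.75; y_5 = 2; z_5 = 1; h_5 = 2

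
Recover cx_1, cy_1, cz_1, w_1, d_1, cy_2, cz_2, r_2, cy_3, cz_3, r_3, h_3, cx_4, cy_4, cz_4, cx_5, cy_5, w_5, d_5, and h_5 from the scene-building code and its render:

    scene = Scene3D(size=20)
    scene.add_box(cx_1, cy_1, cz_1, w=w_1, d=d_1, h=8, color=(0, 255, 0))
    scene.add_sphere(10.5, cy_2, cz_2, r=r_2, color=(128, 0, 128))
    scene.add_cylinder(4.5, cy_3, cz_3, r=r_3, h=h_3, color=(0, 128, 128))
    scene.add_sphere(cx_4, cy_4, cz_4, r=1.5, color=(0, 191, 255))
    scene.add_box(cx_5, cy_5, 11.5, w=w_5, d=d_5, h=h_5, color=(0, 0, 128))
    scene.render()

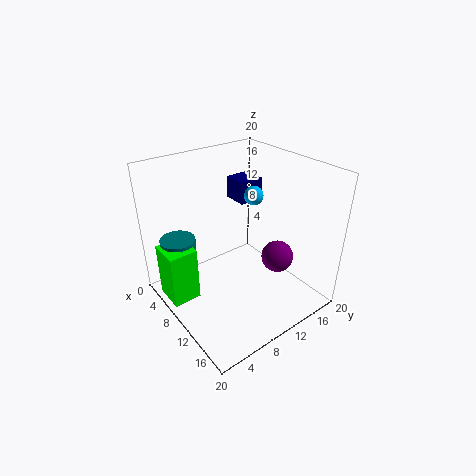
cx_1 = 3.5; cy_1 = 0.5; cz_1 = 1; w_1 = 4.5; d_1 = 4; cy_2 = 17.5; cz_2 = 4; r_2 = 2.5; cy_3 = 3.5; cz_3 = 5.5; r_3 = 2.5; h_3 = 4; cx_4 = 5.5; cy_4 = 16.5; cz_4 = 13; cx_5 = 0.5; cy_5 = 15; w_5 = 4; d_5 = 4; h_5 = 3.5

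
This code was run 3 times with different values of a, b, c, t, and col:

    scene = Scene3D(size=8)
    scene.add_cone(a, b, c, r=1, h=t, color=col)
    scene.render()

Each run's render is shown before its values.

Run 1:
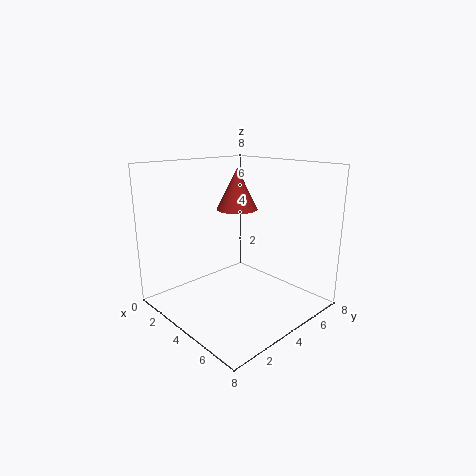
a = 5, b = 3, c = 6, t = 2, col = 'brown'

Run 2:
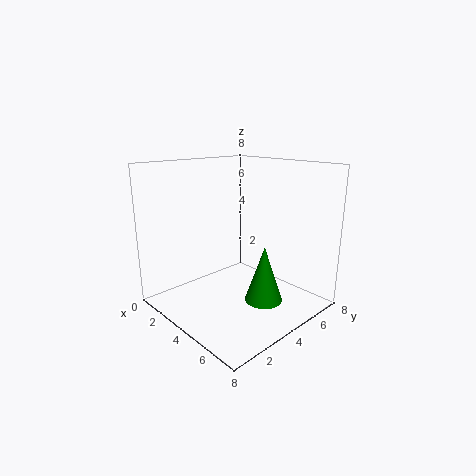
a = 6, b = 4, c = 1, t = 3, col = 'green'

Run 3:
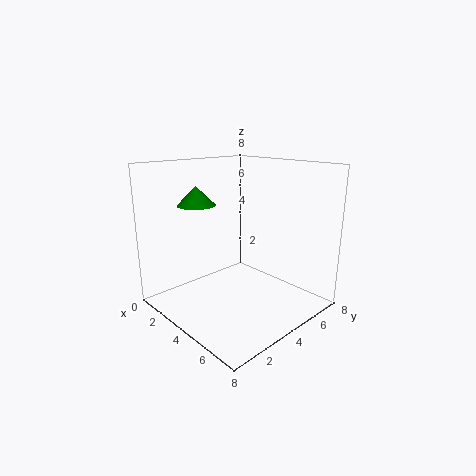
a = 3, b = 2, c = 6, t = 1, col = 'green'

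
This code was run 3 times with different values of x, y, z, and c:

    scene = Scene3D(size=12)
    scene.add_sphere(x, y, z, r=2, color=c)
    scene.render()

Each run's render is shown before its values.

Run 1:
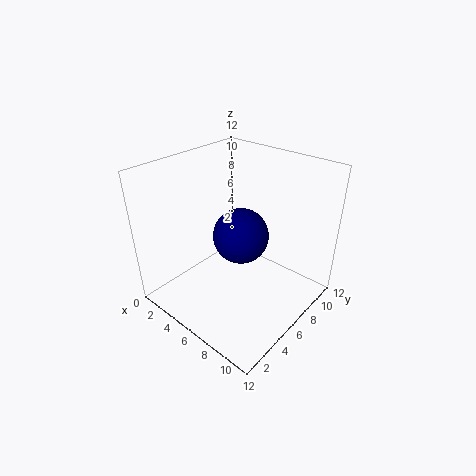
x = 8, y = 4, z = 8, c = 'navy'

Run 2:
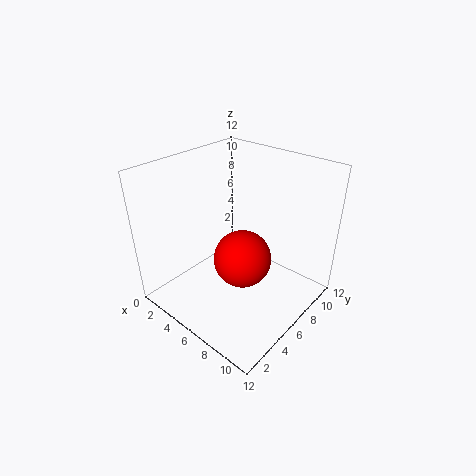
x = 9, y = 3, z = 7, c = 'red'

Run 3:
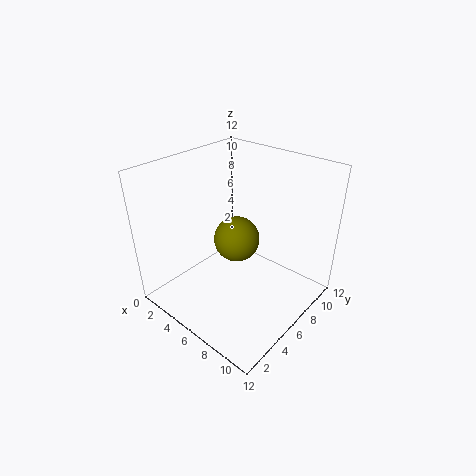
x = 5, y = 7, z = 5, c = 'olive'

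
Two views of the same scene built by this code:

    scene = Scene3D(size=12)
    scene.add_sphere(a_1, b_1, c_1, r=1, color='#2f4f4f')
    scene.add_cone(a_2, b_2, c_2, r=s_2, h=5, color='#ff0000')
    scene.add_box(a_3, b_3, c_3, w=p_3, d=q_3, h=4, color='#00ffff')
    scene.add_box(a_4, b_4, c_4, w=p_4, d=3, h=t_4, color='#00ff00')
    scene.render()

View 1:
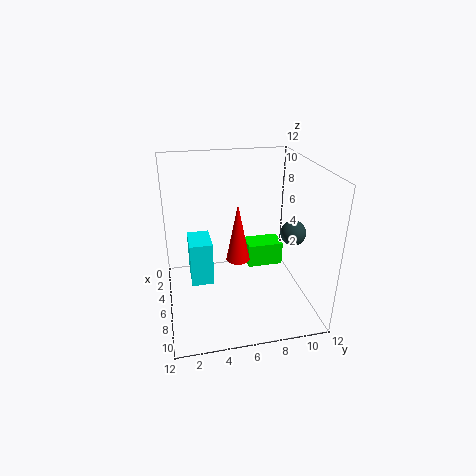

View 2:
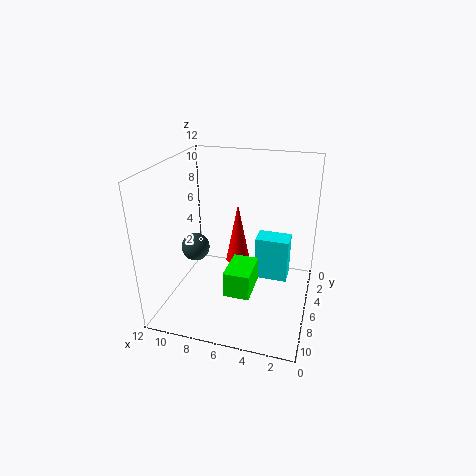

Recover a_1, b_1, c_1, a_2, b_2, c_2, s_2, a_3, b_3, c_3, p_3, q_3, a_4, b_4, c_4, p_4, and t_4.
a_1 = 8, b_1 = 10, c_1 = 7, a_2 = 6, b_2 = 6, c_2 = 4, s_2 = 1, a_3 = 2, b_3 = 2, c_3 = 1, p_3 = 3, q_3 = 2, a_4 = 4, b_4 = 7, c_4 = 3, p_4 = 2, t_4 = 2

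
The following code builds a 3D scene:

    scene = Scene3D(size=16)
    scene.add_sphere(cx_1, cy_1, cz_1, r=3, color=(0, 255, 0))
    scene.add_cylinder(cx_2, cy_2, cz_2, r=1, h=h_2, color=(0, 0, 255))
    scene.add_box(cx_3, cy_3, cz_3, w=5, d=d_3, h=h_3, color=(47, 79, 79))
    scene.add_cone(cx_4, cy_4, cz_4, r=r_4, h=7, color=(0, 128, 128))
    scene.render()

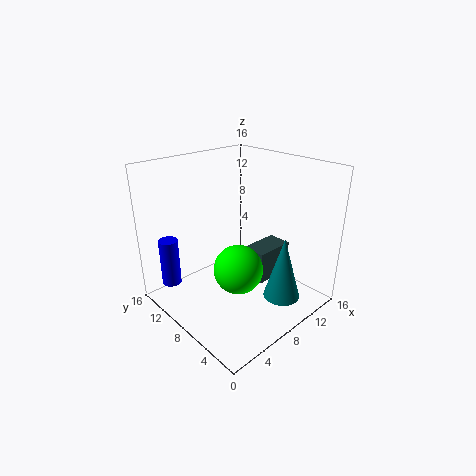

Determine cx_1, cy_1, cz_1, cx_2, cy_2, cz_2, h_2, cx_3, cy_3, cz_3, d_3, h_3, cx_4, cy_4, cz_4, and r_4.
cx_1 = 9
cy_1 = 9
cz_1 = 3
cx_2 = 1
cy_2 = 11
cz_2 = 4
h_2 = 5
cx_3 = 11
cy_3 = 7
cz_3 = 1
d_3 = 3
h_3 = 4
cx_4 = 10
cy_4 = 3
cz_4 = 2
r_4 = 2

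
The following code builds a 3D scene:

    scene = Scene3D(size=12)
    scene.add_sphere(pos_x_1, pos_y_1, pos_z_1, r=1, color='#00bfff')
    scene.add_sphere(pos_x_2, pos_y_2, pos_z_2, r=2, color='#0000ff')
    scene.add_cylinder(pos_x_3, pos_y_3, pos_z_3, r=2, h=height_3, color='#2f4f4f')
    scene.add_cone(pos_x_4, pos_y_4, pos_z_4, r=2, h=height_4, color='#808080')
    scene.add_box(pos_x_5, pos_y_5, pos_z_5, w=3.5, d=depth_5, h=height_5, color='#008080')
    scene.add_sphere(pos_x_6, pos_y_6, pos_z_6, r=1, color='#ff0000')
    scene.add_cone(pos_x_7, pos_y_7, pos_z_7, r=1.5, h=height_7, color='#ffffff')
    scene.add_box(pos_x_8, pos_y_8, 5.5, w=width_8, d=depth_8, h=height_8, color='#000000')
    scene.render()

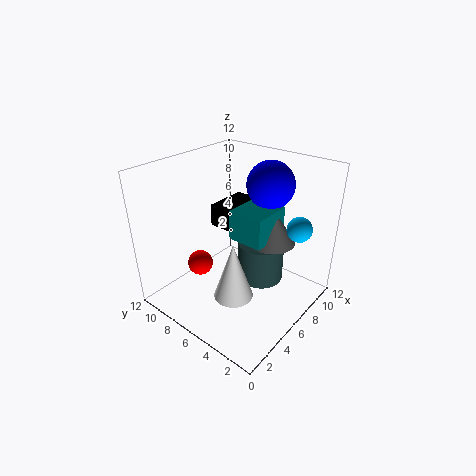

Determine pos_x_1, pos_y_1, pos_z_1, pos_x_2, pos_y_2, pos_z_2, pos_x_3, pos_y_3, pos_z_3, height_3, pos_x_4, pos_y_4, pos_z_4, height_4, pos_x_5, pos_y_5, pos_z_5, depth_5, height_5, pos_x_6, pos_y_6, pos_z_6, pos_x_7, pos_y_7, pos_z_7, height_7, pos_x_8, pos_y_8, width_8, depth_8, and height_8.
pos_x_1 = 8, pos_y_1 = 1.5, pos_z_1 = 7.5, pos_x_2 = 9, pos_y_2 = 5, pos_z_2 = 10, pos_x_3 = 8, pos_y_3 = 5, pos_z_3 = 1.5, height_3 = 3.5, pos_x_4 = 8, pos_y_4 = 4, pos_z_4 = 5.5, height_4 = 3, pos_x_5 = 5.5, pos_y_5 = 3.5, pos_z_5 = 6, depth_5 = 3, height_5 = 2.5, pos_x_6 = 3, pos_y_6 = 7.5, pos_z_6 = 4.5, pos_x_7 = 3, pos_y_7 = 4, pos_z_7 = 3, height_7 = 4.5, pos_x_8 = 7, pos_y_8 = 6, width_8 = 4, depth_8 = 4, height_8 = 2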